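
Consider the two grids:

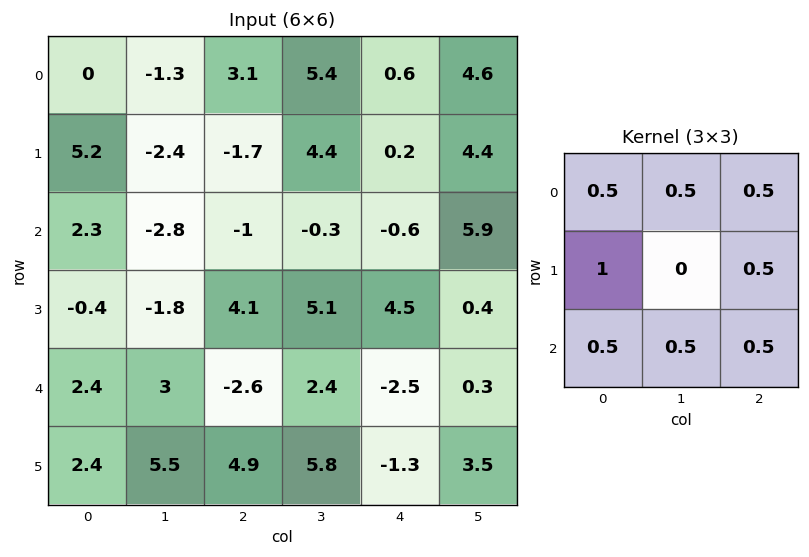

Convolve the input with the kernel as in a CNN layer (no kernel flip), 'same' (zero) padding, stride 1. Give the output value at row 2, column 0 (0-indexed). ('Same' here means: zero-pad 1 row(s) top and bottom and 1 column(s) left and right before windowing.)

-1.1

The receptive field on the zero-padded input at this output position is [0 5.2 -2.4 / 0 2.3 -2.8 / 0 -0.4 -1.8]. Elementwise product with the kernel and sum: 0·0.5 + 5.2·0.5 + -2.4·0.5 + 0·1 + -2.8·0.5 + 0·0.5 + -0.4·0.5 + -1.8·0.5.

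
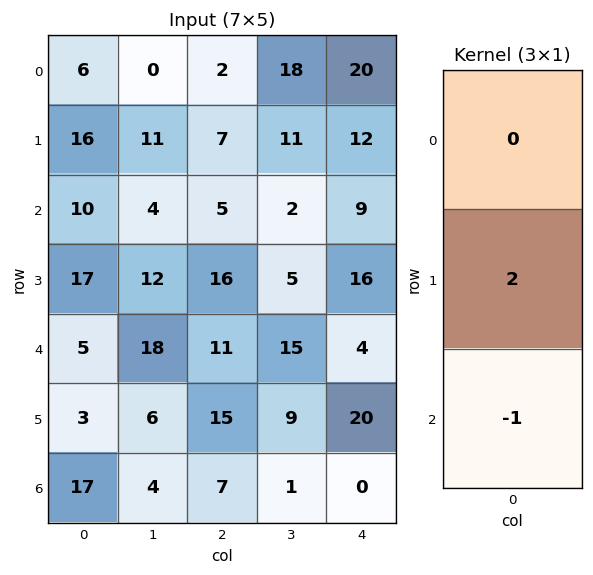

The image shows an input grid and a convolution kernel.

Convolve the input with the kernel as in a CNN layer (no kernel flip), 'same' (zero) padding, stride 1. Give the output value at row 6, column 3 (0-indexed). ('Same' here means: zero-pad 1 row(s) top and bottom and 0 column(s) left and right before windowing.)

The receptive field on the zero-padded input at this output position is [9 / 1 / 0]. Elementwise product with the kernel and sum: 1·2 + 0·-1.

2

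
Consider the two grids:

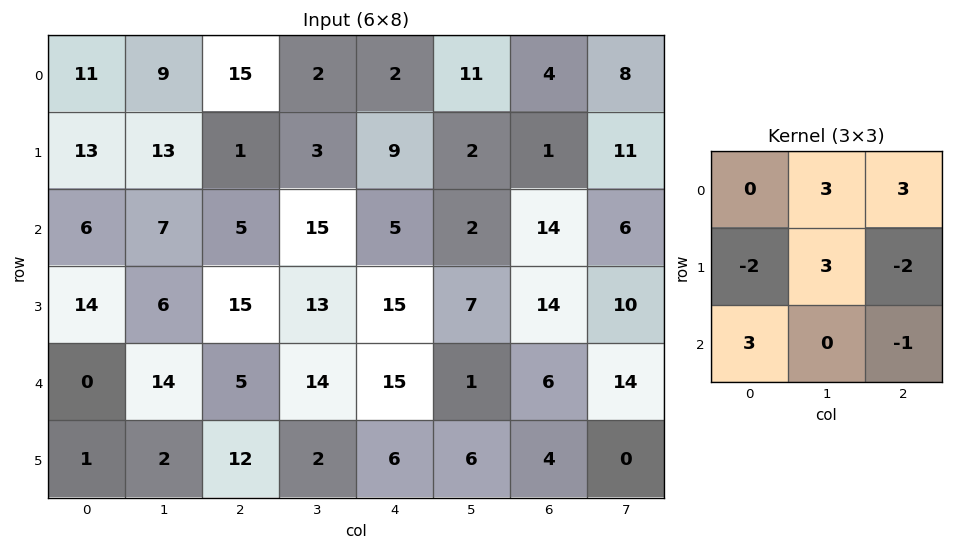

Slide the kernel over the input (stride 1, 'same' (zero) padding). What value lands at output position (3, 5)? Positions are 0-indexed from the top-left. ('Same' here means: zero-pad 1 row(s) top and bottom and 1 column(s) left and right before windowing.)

50

The receptive field on the zero-padded input at this output position is [5 2 14 / 15 7 14 / 15 1 6]. Elementwise product with the kernel and sum: 2·3 + 14·3 + 15·-2 + 7·3 + 14·-2 + 15·3 + 6·-1.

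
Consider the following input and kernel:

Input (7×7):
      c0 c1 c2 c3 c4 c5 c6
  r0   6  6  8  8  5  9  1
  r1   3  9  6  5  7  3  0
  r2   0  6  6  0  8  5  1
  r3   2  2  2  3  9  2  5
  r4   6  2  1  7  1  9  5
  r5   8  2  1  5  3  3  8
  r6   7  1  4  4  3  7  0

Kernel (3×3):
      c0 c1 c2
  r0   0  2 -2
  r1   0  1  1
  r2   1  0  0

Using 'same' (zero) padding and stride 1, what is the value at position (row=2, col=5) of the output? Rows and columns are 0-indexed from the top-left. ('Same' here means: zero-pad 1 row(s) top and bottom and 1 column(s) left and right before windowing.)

21

The receptive field on the zero-padded input at this output position is [7 3 0 / 8 5 1 / 9 2 5]. Elementwise product with the kernel and sum: 3·2 + 0·-2 + 5·1 + 1·1 + 9·1.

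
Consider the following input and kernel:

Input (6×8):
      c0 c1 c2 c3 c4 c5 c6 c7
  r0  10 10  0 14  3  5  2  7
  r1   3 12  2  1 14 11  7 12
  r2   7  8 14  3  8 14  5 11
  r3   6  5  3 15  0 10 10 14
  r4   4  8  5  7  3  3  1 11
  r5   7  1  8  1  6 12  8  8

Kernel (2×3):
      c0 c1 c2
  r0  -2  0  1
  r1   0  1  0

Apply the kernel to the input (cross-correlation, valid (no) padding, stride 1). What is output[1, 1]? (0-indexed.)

The receptive field on the input at this output position is [12 2 1 / 8 14 3]. Elementwise product with the kernel and sum: 12·-2 + 1·1 + 14·1.

-9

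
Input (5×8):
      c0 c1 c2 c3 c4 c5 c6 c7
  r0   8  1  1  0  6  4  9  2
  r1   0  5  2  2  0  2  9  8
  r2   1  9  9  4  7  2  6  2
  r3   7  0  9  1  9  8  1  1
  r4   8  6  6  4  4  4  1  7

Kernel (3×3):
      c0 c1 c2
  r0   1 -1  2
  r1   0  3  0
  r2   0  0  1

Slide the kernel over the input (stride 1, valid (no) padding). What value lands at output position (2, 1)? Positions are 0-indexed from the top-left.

The receptive field on the input at this output position is [9 9 4 / 0 9 1 / 6 6 4]. Elementwise product with the kernel and sum: 9·1 + 9·-1 + 4·2 + 9·3 + 4·1.

39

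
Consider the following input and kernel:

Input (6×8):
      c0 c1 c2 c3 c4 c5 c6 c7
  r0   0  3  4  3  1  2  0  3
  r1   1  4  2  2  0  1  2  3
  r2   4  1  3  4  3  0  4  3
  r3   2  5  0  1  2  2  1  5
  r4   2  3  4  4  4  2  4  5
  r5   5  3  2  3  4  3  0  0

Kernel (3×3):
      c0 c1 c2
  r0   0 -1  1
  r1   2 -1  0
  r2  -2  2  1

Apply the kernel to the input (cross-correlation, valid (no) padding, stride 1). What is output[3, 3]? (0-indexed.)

The receptive field on the input at this output position is [1 2 2 / 4 4 2 / 3 4 3]. Elementwise product with the kernel and sum: 2·-1 + 2·1 + 4·2 + 4·-1 + 3·-2 + 4·2 + 3·1.

9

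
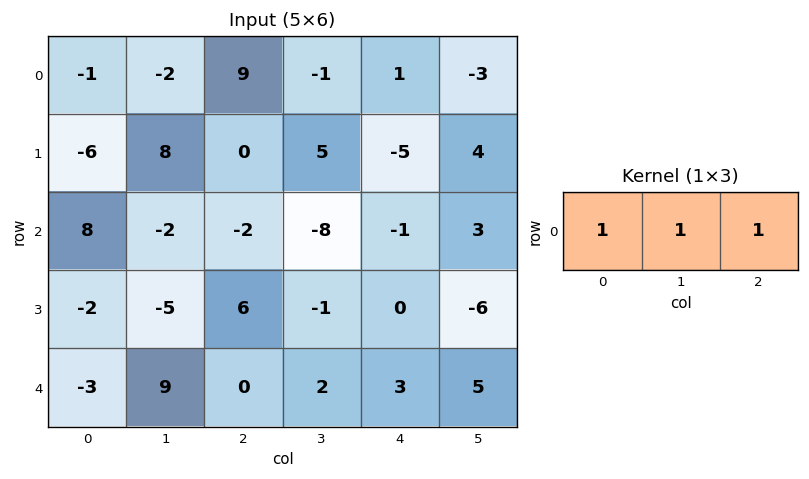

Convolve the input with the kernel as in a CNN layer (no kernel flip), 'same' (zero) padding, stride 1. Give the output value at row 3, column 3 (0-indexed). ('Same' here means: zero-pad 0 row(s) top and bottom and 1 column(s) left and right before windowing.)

5

The receptive field on the zero-padded input at this output position is [6 -1 0]. Elementwise product with the kernel and sum: 6·1 + -1·1 + 0·1.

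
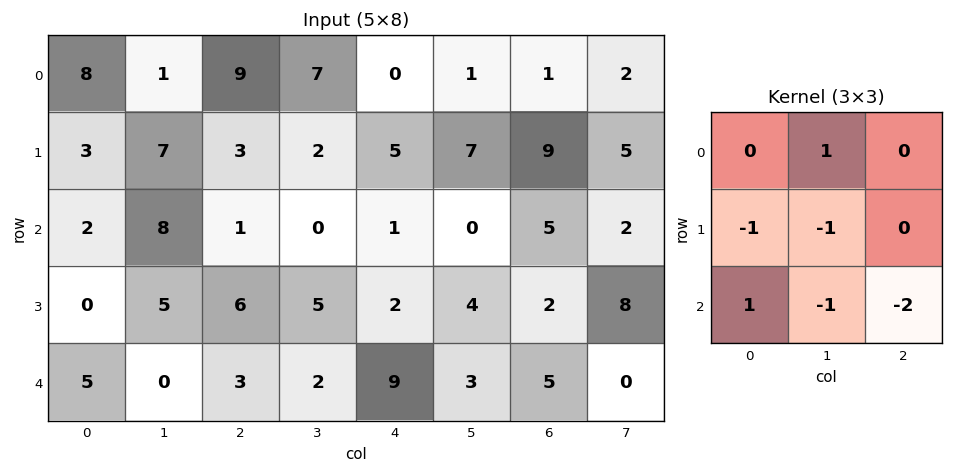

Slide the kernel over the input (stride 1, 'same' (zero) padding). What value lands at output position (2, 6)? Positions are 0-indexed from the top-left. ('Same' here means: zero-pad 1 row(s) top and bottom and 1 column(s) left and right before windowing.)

The receptive field on the zero-padded input at this output position is [7 9 5 / 0 5 2 / 4 2 8]. Elementwise product with the kernel and sum: 9·1 + 0·-1 + 5·-1 + 4·1 + 2·-1 + 8·-2.

-10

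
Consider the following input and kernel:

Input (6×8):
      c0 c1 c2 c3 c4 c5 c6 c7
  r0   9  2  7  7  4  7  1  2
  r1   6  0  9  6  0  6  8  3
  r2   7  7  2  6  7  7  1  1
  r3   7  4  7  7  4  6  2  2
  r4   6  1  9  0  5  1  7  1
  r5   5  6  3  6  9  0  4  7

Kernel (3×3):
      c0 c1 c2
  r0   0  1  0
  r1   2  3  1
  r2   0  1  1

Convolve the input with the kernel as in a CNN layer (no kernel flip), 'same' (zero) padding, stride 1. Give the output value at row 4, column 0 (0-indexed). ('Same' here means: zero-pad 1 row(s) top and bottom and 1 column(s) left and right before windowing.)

37

The receptive field on the zero-padded input at this output position is [0 7 4 / 0 6 1 / 0 5 6]. Elementwise product with the kernel and sum: 7·1 + 0·2 + 6·3 + 1·1 + 5·1 + 6·1.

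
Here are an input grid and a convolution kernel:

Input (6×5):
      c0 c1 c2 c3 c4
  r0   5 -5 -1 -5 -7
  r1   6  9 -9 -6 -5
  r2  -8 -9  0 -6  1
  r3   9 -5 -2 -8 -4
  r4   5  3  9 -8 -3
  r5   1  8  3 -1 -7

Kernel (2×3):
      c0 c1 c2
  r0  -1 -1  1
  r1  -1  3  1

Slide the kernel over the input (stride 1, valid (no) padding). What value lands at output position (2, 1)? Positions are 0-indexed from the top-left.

-6

The receptive field on the input at this output position is [-9 0 -6 / -5 -2 -8]. Elementwise product with the kernel and sum: -9·-1 + 0·-1 + -6·1 + -5·-1 + -2·3 + -8·1.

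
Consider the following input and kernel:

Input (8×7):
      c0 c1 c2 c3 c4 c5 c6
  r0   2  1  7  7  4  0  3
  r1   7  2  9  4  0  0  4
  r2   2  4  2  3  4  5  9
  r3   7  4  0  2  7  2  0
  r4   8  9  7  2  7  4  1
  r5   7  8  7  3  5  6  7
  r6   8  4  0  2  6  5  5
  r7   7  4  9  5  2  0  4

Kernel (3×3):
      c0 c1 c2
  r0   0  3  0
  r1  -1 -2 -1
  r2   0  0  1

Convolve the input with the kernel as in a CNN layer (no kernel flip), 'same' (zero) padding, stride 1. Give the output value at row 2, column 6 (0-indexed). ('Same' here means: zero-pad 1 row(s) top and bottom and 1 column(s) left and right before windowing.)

The receptive field on the zero-padded input at this output position is [0 4 0 / 5 9 0 / 2 0 0]. Elementwise product with the kernel and sum: 4·3 + 5·-1 + 9·-2 + 0·-1 + 0·1.

-11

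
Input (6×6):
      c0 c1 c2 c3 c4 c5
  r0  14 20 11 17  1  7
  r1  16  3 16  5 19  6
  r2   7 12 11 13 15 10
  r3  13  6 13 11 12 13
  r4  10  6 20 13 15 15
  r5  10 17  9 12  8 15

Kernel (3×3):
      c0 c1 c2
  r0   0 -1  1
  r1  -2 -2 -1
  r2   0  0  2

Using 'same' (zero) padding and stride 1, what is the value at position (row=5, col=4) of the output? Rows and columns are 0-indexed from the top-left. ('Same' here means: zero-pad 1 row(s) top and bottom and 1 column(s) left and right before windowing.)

The receptive field on the zero-padded input at this output position is [13 15 15 / 12 8 15 / 0 0 0]. Elementwise product with the kernel and sum: 15·-1 + 15·1 + 12·-2 + 8·-2 + 15·-1 + 0·2.

-55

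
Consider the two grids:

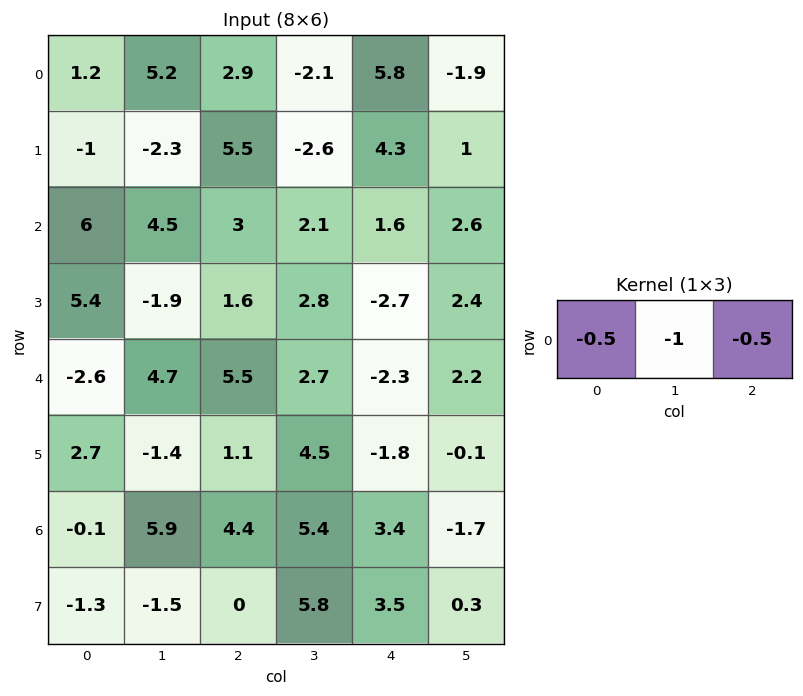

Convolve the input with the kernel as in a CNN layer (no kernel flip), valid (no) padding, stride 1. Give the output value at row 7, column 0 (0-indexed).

The receptive field on the input at this output position is [-1.3 -1.5 0]. Elementwise product with the kernel and sum: -1.3·-0.5 + -1.5·-1 + 0·-0.5.

2.15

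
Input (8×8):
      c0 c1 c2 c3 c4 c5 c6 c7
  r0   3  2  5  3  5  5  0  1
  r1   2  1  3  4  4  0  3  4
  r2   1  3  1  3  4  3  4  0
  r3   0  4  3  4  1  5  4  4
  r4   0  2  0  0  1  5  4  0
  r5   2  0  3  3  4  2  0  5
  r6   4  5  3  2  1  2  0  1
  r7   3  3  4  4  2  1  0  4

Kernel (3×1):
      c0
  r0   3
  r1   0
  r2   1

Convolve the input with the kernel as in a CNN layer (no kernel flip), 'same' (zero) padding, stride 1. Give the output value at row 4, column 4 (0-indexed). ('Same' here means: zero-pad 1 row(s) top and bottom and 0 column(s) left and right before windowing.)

7

The receptive field on the zero-padded input at this output position is [1 / 1 / 4]. Elementwise product with the kernel and sum: 1·3 + 4·1.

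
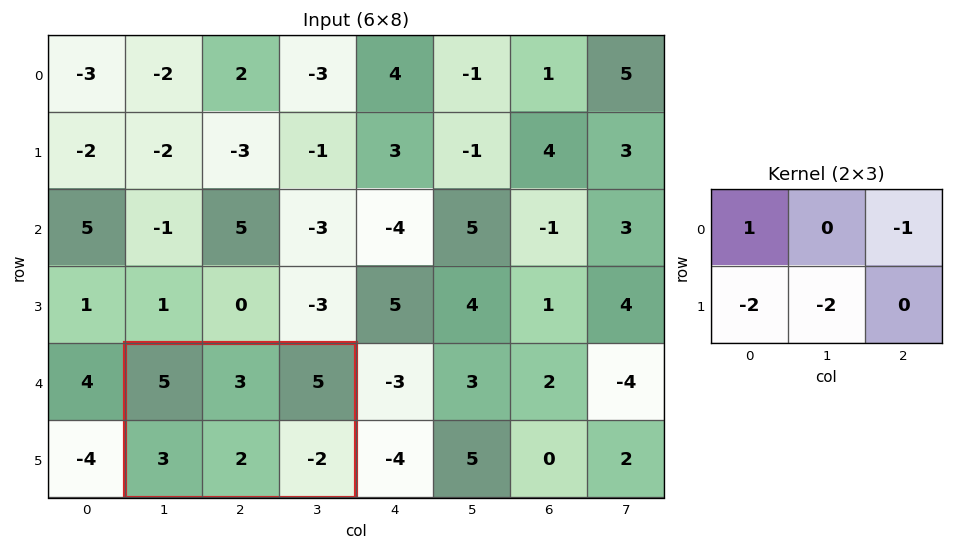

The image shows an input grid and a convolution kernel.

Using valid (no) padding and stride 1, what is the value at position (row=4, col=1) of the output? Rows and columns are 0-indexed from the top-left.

The receptive field on the input at this output position is [5 3 5 / 3 2 -2]. Elementwise product with the kernel and sum: 5·1 + 5·-1 + 3·-2 + 2·-2.

-10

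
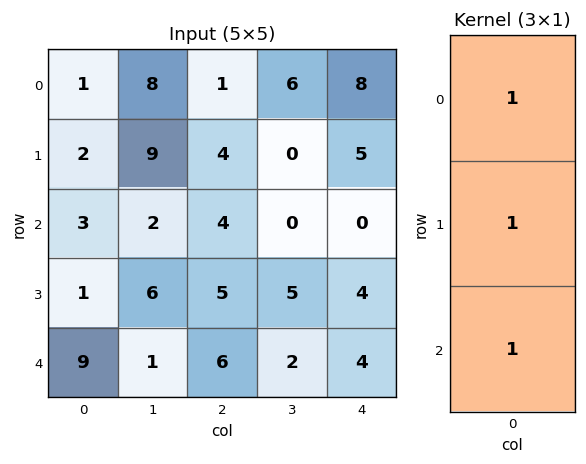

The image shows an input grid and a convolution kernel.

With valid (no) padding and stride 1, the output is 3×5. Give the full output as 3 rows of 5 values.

6 19 9 6 13
6 17 13 5 9
13 9 15 7 8

Output[0,0]: The receptive field on the input at this output position is [1 / 2 / 3]. Elementwise product with the kernel and sum: 1·1 + 2·1 + 3·1.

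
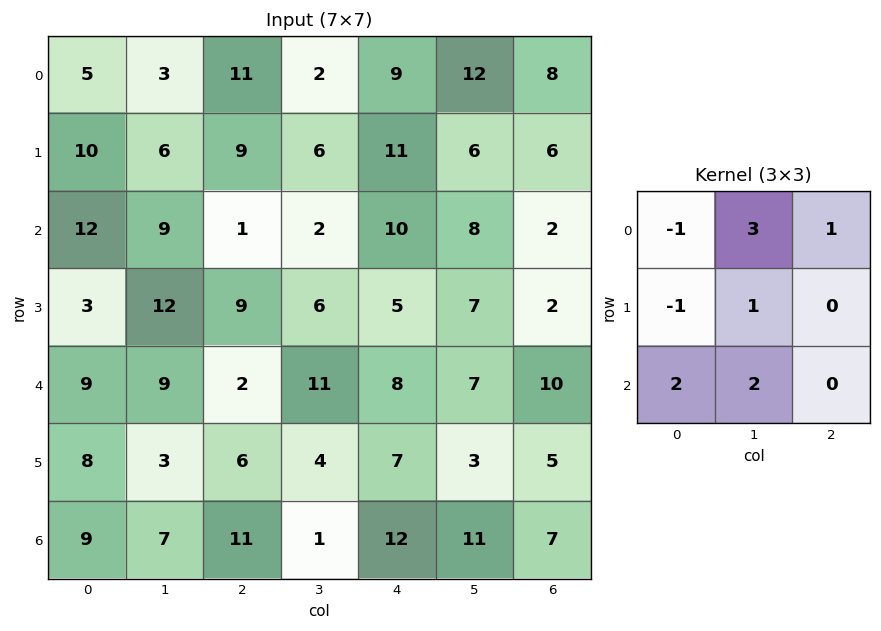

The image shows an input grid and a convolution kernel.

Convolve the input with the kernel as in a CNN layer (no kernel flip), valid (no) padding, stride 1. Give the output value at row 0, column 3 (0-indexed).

The receptive field on the input at this output position is [2 9 12 / 6 11 6 / 2 10 8]. Elementwise product with the kernel and sum: 2·-1 + 9·3 + 12·1 + 6·-1 + 11·1 + 2·2 + 10·2.

66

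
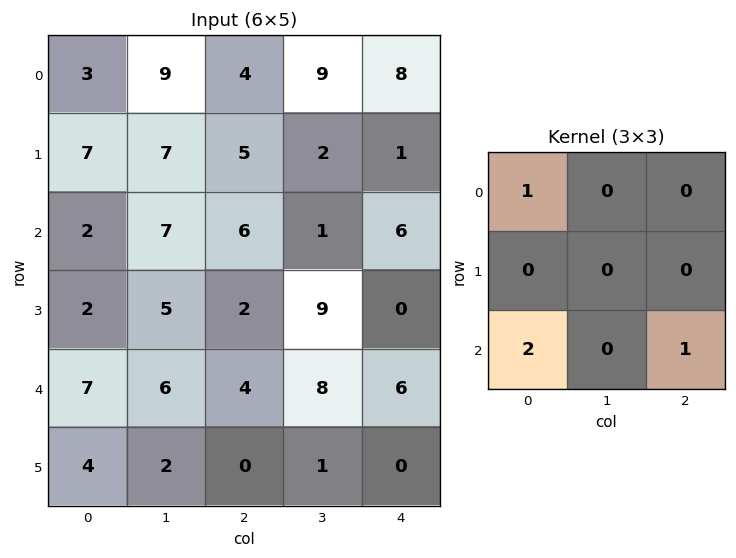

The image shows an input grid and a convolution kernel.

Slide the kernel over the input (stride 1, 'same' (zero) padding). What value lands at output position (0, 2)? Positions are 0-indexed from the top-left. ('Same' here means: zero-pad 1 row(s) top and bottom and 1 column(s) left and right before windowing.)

16

The receptive field on the zero-padded input at this output position is [0 0 0 / 9 4 9 / 7 5 2]. Elementwise product with the kernel and sum: 0·1 + 7·2 + 2·1.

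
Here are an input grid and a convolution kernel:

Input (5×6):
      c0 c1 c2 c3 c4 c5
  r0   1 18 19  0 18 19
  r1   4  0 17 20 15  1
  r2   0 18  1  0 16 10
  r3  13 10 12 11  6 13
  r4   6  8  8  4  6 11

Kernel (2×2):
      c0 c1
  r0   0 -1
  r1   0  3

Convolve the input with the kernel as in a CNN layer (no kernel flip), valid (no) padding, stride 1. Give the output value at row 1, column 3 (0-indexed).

The receptive field on the input at this output position is [20 15 / 0 16]. Elementwise product with the kernel and sum: 15·-1 + 16·3.

33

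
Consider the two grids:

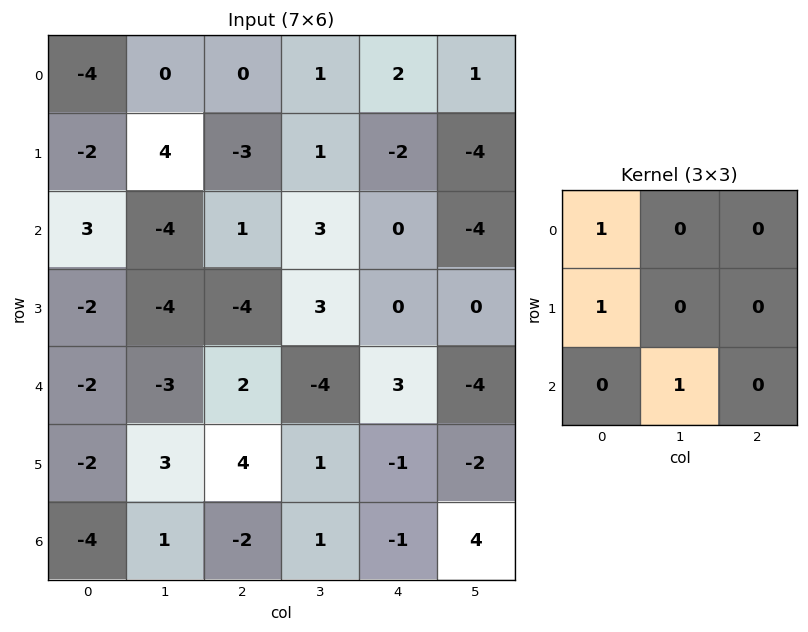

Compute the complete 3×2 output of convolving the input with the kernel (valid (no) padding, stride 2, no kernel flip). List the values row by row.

-10 0
-2 -7
-3 7

Output[0,0]: The receptive field on the input at this output position is [-4 0 0 / -2 4 -3 / 3 -4 1]. Elementwise product with the kernel and sum: -4·1 + -2·1 + -4·1.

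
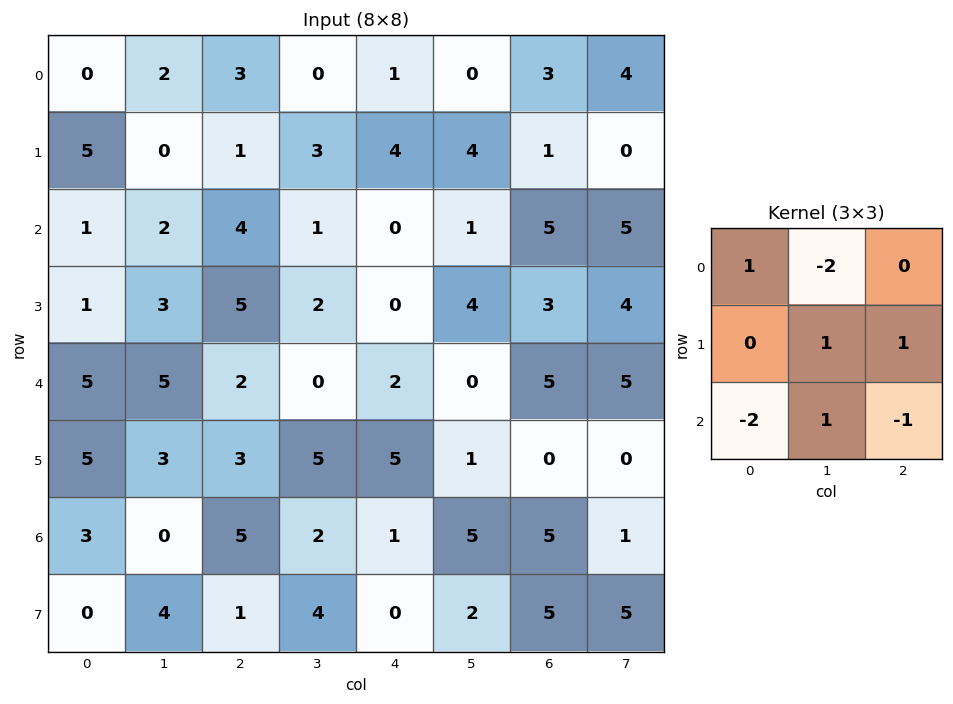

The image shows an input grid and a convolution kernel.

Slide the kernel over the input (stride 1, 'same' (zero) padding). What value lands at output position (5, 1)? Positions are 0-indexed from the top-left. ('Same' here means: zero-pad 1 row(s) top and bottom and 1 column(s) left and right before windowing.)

-10

The receptive field on the zero-padded input at this output position is [5 5 2 / 5 3 3 / 3 0 5]. Elementwise product with the kernel and sum: 5·1 + 5·-2 + 3·1 + 3·1 + 3·-2 + 0·1 + 5·-1.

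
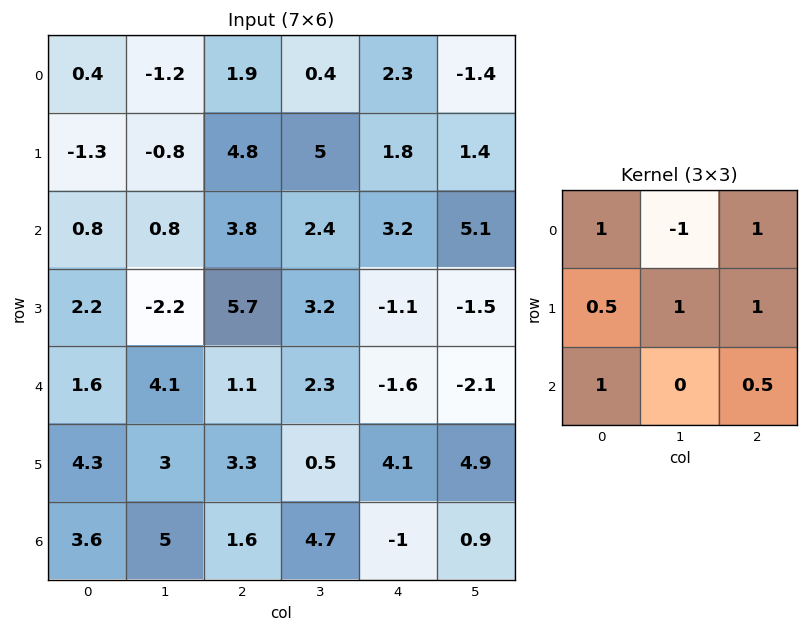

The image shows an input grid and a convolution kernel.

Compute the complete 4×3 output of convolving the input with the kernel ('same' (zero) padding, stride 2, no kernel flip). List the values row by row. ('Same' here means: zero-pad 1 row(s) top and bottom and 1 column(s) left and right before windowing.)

-1.2 3.4 6.8
1 5.4 16.55
2.8 4 3.2
7.3 9 3.55

Output[0,0]: The receptive field on the zero-padded input at this output position is [0 0 0 / 0 0.4 -1.2 / 0 -1.3 -0.8]. Elementwise product with the kernel and sum: 0·1 + 0·-1 + 0·1 + 0·0.5 + 0.4·1 + -1.2·1 + 0·1 + -0.8·0.5.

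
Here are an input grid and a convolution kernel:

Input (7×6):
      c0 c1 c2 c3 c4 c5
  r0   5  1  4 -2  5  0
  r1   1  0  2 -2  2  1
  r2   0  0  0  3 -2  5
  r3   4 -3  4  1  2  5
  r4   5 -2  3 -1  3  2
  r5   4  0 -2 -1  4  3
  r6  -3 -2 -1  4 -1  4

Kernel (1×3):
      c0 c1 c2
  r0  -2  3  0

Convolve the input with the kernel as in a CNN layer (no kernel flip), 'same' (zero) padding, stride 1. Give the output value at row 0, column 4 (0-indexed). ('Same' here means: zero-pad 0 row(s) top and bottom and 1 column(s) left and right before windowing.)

19

The receptive field on the zero-padded input at this output position is [-2 5 0]. Elementwise product with the kernel and sum: -2·-2 + 5·3.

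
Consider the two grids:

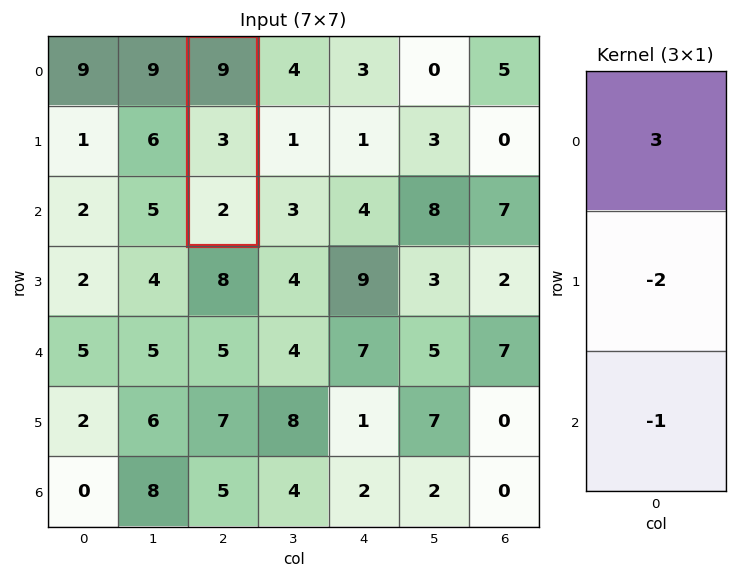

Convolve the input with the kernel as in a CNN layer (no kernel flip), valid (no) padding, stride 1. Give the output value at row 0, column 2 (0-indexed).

The receptive field on the input at this output position is [9 / 3 / 2]. Elementwise product with the kernel and sum: 9·3 + 3·-2 + 2·-1.

19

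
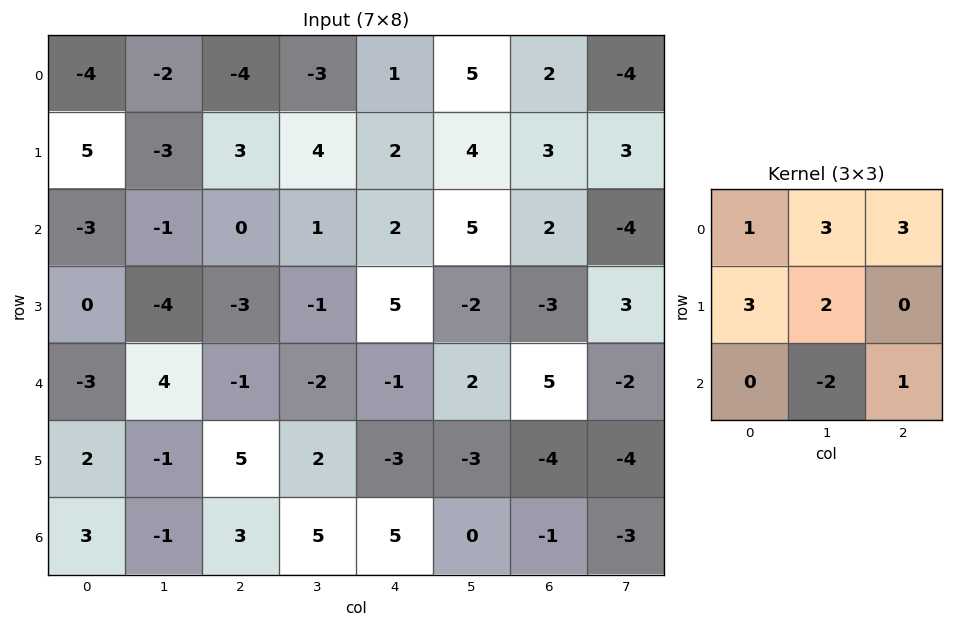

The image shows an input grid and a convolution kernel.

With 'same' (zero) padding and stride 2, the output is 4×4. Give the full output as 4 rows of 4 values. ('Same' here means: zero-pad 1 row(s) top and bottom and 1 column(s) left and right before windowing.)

Output[0,0]: The receptive field on the zero-padded input at this output position is [0 0 0 / 0 -4 -2 / 0 5 -3]. Elementwise product with the kernel and sum: 0·1 + 0·3 + 0·3 + 0·3 + -4·2 + 5·-2 + -3·1.
Output[0,1]: The receptive field on the zero-padded input at this output position is [0 0 0 / -2 -4 -3 / -3 3 4]. Elementwise product with the kernel and sum: 0·1 + 0·3 + 0·3 + -2·3 + -4·2 + 3·-2 + 4·1.

-21 -16 -7 16
-4 20 17 50
-23 -14 3 18
9 23 9 -29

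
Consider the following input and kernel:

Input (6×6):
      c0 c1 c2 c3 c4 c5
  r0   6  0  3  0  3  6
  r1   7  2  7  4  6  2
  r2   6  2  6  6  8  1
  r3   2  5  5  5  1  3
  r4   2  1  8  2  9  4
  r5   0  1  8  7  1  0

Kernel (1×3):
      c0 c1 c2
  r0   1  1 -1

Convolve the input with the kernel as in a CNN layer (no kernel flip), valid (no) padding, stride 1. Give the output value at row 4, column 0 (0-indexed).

-5

The receptive field on the input at this output position is [2 1 8]. Elementwise product with the kernel and sum: 2·1 + 1·1 + 8·-1.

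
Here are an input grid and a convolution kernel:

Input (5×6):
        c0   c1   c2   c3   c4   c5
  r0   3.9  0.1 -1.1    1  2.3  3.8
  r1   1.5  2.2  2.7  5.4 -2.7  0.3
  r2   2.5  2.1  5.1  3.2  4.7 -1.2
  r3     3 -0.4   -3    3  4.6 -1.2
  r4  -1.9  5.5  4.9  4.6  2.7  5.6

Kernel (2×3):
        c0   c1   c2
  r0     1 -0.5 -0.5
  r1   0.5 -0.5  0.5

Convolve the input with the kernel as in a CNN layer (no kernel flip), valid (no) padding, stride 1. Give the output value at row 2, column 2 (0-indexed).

0.45

The receptive field on the input at this output position is [5.1 3.2 4.7 / -3 3 4.6]. Elementwise product with the kernel and sum: 5.1·1 + 3.2·-0.5 + 4.7·-0.5 + -3·0.5 + 3·-0.5 + 4.6·0.5.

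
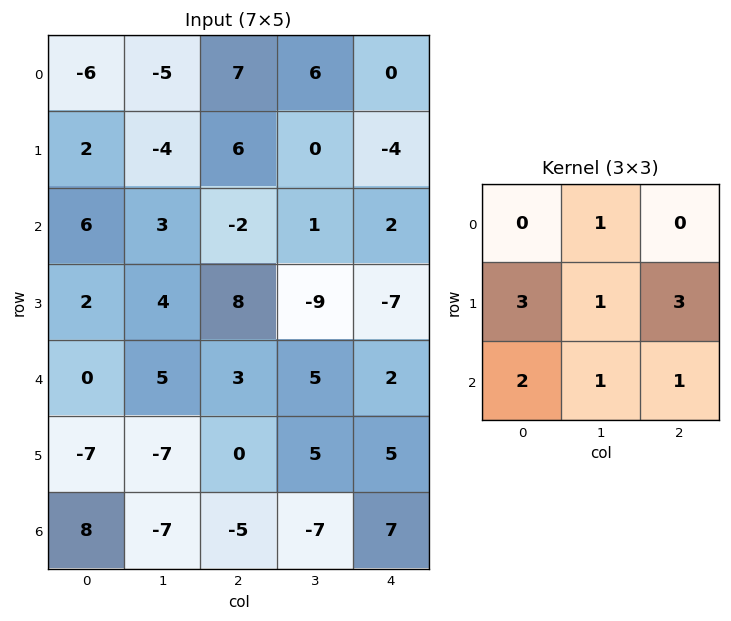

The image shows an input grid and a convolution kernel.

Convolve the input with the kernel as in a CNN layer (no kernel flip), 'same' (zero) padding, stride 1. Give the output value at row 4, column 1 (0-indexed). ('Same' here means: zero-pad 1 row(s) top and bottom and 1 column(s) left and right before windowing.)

The receptive field on the zero-padded input at this output position is [2 4 8 / 0 5 3 / -7 -7 0]. Elementwise product with the kernel and sum: 4·1 + 0·3 + 5·1 + 3·3 + -7·2 + -7·1 + 0·1.

-3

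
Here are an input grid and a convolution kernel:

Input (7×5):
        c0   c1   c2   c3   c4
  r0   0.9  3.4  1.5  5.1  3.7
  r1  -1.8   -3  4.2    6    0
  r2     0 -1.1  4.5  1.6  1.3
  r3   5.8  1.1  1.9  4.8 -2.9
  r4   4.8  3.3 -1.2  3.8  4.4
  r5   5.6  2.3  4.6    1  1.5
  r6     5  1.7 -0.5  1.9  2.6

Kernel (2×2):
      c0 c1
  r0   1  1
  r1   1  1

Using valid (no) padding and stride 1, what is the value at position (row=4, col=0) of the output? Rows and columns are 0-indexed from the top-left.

16

The receptive field on the input at this output position is [4.8 3.3 / 5.6 2.3]. Elementwise product with the kernel and sum: 4.8·1 + 3.3·1 + 5.6·1 + 2.3·1.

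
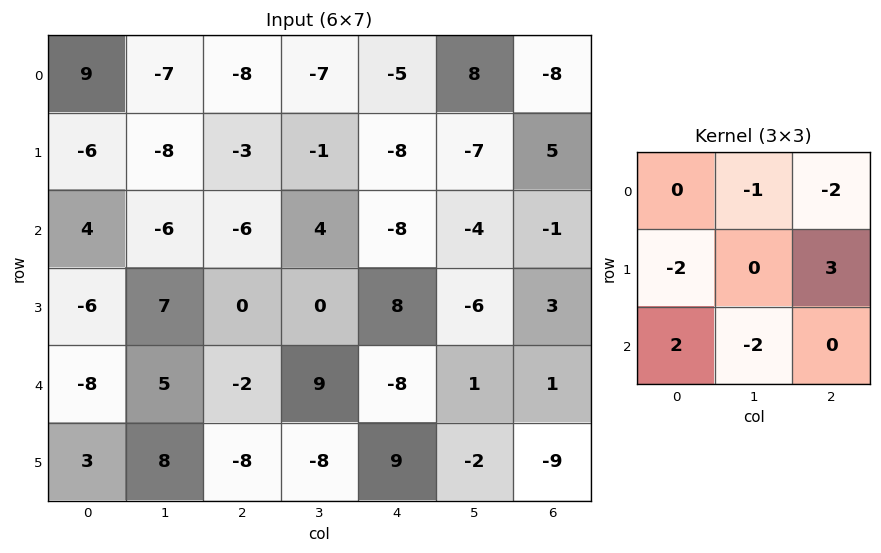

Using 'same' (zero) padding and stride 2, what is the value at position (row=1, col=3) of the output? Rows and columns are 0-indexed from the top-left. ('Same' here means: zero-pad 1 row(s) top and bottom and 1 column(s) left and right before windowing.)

The receptive field on the zero-padded input at this output position is [-7 5 0 / -4 -1 0 / -6 3 0]. Elementwise product with the kernel and sum: 5·-1 + 0·-2 + -4·-2 + 0·3 + -6·2 + 3·-2.

-15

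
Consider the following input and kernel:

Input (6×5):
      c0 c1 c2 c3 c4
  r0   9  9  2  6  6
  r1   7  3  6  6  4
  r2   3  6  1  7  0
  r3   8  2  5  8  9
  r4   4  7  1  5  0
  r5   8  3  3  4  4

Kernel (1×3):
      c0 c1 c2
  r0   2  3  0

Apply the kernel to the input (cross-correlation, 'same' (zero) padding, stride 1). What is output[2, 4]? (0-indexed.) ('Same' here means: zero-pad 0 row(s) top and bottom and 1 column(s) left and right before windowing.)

The receptive field on the zero-padded input at this output position is [7 0 0]. Elementwise product with the kernel and sum: 7·2 + 0·3.

14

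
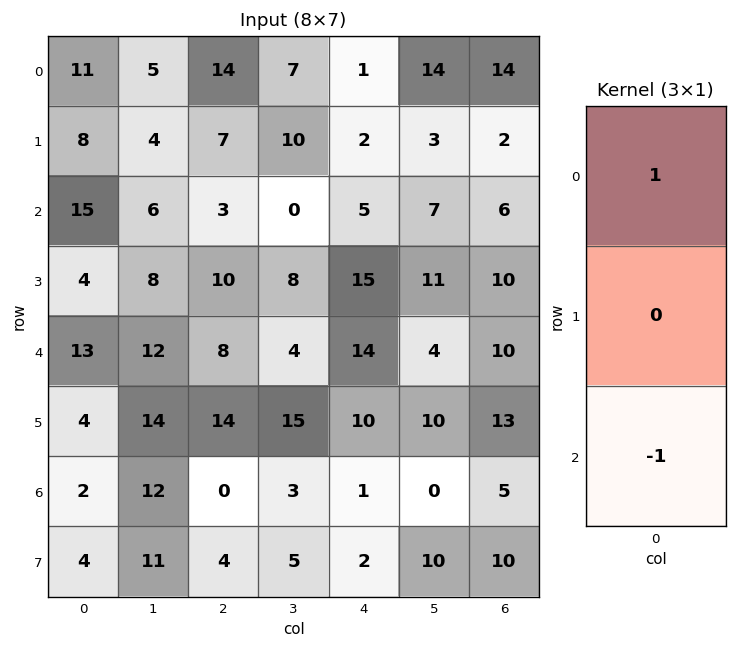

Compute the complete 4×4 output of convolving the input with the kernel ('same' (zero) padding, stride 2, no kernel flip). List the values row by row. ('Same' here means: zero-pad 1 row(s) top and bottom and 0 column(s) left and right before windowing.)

Output[0,0]: The receptive field on the zero-padded input at this output position is [0 / 11 / 8]. Elementwise product with the kernel and sum: 0·1 + 8·-1.

-8 -7 -2 -2
4 -3 -13 -8
0 -4 5 -3
0 10 8 3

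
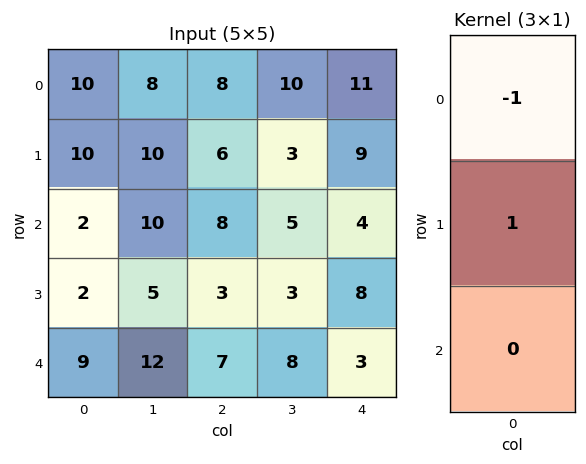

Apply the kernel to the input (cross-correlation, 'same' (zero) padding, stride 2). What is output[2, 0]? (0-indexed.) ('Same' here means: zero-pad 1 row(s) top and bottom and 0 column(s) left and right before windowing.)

The receptive field on the zero-padded input at this output position is [2 / 9 / 0]. Elementwise product with the kernel and sum: 2·-1 + 9·1.

7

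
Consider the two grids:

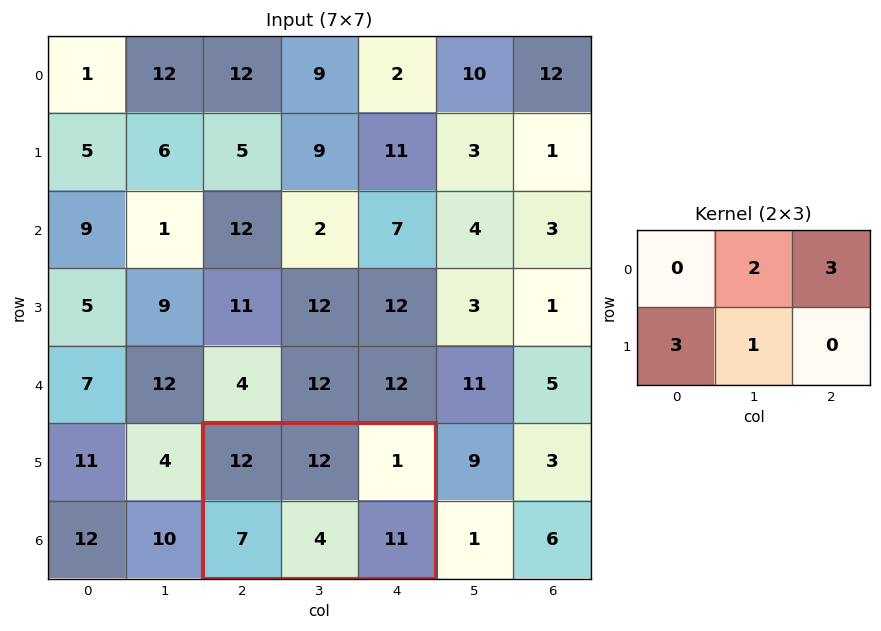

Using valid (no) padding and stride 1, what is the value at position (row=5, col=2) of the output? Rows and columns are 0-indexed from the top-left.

52

The receptive field on the input at this output position is [12 12 1 / 7 4 11]. Elementwise product with the kernel and sum: 12·2 + 1·3 + 7·3 + 4·1.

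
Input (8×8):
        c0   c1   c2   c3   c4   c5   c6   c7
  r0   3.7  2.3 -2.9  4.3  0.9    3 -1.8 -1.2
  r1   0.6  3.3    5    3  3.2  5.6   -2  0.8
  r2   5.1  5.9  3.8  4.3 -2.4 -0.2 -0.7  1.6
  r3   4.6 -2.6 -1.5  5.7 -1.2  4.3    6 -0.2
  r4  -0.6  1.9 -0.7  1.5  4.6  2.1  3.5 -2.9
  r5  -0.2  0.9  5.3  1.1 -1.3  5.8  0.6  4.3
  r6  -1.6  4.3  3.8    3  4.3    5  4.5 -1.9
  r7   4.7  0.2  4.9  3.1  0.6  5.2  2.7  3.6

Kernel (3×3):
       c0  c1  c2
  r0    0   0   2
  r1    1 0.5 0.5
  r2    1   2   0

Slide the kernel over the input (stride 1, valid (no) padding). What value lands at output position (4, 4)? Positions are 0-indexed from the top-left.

The receptive field on the input at this output position is [4.6 2.1 3.5 / -1.3 5.8 0.6 / 4.3 5 4.5]. Elementwise product with the kernel and sum: 3.5·2 + -1.3·1 + 5.8·0.5 + 0.6·0.5 + 4.3·1 + 5·2.

23.2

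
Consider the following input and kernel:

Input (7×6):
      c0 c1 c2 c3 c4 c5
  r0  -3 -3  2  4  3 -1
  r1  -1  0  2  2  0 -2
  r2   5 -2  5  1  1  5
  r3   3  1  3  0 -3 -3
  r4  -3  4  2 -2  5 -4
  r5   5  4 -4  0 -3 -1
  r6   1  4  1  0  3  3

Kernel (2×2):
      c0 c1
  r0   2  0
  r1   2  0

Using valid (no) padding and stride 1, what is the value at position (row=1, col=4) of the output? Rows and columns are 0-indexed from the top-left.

2

The receptive field on the input at this output position is [0 -2 / 1 5]. Elementwise product with the kernel and sum: 0·2 + 1·2.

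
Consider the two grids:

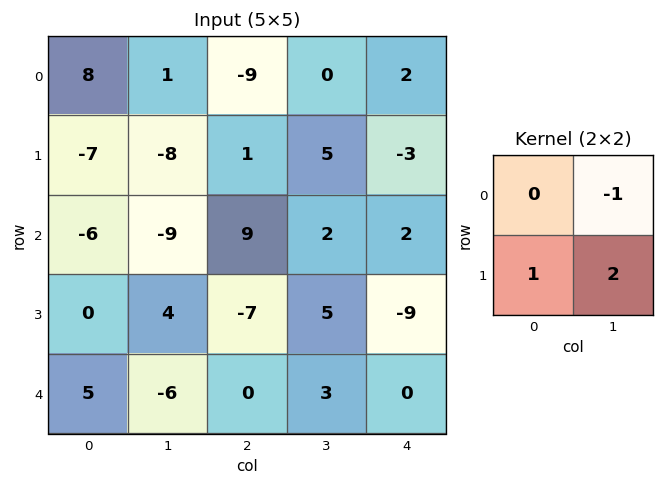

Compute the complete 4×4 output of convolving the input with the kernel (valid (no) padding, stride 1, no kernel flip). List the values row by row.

-24 3 11 -3
-16 8 8 9
17 -19 1 -15
-11 1 1 12

Output[0,0]: The receptive field on the input at this output position is [8 1 / -7 -8]. Elementwise product with the kernel and sum: 1·-1 + -7·1 + -8·2.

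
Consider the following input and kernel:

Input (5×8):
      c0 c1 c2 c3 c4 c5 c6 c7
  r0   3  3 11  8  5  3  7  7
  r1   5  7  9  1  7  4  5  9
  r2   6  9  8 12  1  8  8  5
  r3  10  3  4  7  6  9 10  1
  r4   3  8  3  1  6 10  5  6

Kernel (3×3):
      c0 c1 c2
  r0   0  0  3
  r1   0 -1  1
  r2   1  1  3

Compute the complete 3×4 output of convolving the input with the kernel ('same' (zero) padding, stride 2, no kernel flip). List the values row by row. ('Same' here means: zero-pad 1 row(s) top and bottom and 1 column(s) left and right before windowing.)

Output[0,0]: The receptive field on the zero-padded input at this output position is [0 0 0 / 0 3 3 / 0 5 7]. Elementwise product with the kernel and sum: 0·3 + 3·-1 + 3·1 + 0·1 + 5·1 + 7·3.

26 16 18 36
43 35 59 46
14 19 31 4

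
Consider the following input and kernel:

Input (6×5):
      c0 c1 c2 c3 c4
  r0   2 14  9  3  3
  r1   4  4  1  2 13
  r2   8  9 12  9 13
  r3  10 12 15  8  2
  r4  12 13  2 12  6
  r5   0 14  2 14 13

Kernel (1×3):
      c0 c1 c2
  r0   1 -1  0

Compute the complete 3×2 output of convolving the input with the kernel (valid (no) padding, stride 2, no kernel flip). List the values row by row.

-12 6
-1 3
-1 -10

Output[0,0]: The receptive field on the input at this output position is [2 14 9]. Elementwise product with the kernel and sum: 2·1 + 14·-1.
Output[0,1]: The receptive field on the input at this output position is [9 3 3]. Elementwise product with the kernel and sum: 9·1 + 3·-1.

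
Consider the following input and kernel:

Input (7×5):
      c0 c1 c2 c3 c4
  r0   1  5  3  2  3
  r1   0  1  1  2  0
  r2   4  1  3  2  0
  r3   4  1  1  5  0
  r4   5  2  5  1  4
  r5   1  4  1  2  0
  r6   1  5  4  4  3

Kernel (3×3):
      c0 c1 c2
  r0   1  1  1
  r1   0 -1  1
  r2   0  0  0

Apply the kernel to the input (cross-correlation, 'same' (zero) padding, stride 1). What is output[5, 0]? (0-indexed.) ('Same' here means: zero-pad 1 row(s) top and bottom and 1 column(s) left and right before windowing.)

The receptive field on the zero-padded input at this output position is [0 5 2 / 0 1 4 / 0 1 5]. Elementwise product with the kernel and sum: 0·1 + 5·1 + 2·1 + 1·-1 + 4·1.

10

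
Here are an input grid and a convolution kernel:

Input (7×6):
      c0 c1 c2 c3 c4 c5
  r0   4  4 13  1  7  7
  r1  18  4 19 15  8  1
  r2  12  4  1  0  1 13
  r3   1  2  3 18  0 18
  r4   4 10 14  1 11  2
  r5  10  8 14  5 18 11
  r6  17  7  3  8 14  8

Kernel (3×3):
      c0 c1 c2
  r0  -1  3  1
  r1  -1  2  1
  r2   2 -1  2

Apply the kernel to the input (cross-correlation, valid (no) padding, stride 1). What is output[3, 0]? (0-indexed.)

78

The receptive field on the input at this output position is [1 2 3 / 4 10 14 / 10 8 14]. Elementwise product with the kernel and sum: 1·-1 + 2·3 + 3·1 + 4·-1 + 10·2 + 14·1 + 10·2 + 8·-1 + 14·2.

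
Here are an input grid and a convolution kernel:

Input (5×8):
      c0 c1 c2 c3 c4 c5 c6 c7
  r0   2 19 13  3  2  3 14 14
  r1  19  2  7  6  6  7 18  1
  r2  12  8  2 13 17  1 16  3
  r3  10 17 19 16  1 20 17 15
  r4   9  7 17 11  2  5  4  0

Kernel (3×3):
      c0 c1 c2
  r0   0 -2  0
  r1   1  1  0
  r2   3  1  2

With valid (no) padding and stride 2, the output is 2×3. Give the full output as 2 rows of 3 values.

Output[0,0]: The receptive field on the input at this output position is [2 19 13 / 19 2 7 / 12 8 2]. Elementwise product with the kernel and sum: 19·-2 + 19·1 + 2·1 + 12·3 + 8·1 + 2·2.

31 60 91
79 75 38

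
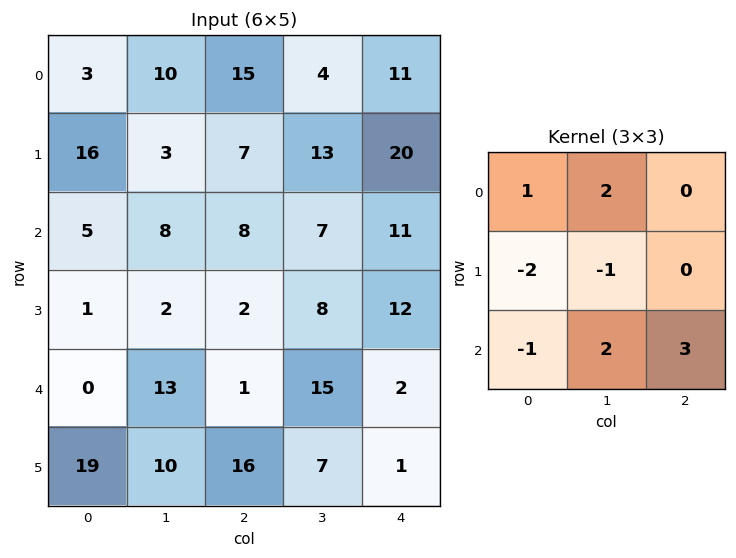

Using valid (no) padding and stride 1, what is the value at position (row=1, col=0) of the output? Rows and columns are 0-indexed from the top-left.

The receptive field on the input at this output position is [16 3 7 / 5 8 8 / 1 2 2]. Elementwise product with the kernel and sum: 16·1 + 3·2 + 5·-2 + 8·-1 + 1·-1 + 2·2 + 2·3.

13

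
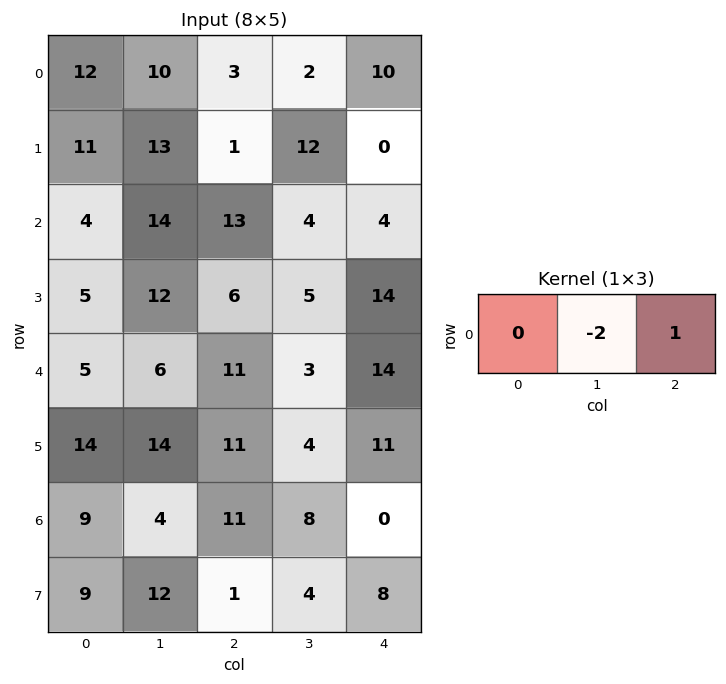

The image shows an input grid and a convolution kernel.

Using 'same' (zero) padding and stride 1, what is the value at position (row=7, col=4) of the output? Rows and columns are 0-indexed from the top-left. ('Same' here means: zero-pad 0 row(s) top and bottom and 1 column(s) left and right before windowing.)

-16

The receptive field on the zero-padded input at this output position is [4 8 0]. Elementwise product with the kernel and sum: 8·-2 + 0·1.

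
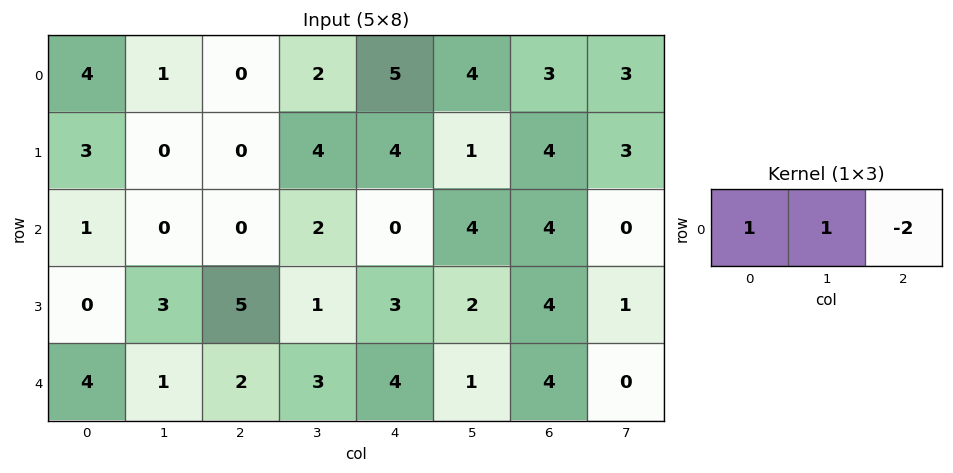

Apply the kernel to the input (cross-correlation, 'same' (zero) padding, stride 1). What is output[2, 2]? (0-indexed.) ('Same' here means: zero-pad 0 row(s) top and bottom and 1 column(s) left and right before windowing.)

-4

The receptive field on the zero-padded input at this output position is [0 0 2]. Elementwise product with the kernel and sum: 0·1 + 0·1 + 2·-2.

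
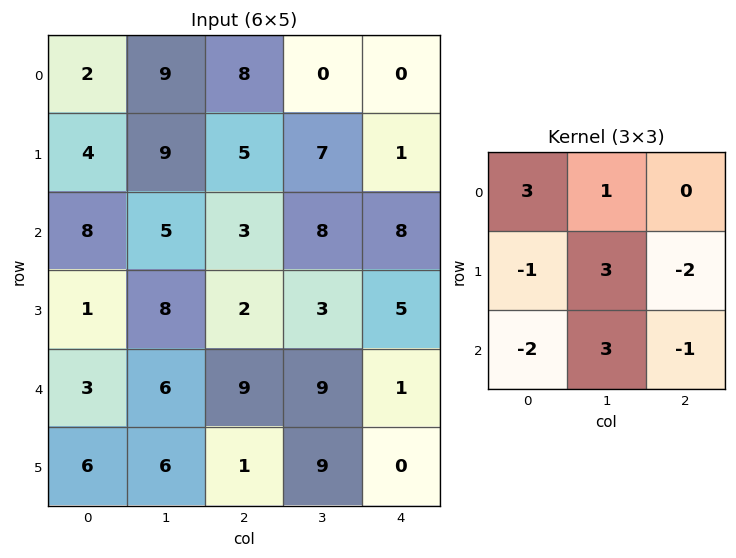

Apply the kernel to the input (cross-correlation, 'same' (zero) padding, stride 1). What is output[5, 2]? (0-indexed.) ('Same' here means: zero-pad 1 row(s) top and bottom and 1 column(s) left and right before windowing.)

The receptive field on the zero-padded input at this output position is [6 9 9 / 6 1 9 / 0 0 0]. Elementwise product with the kernel and sum: 6·3 + 9·1 + 6·-1 + 1·3 + 9·-2 + 0·-2 + 0·3 + 0·-1.

6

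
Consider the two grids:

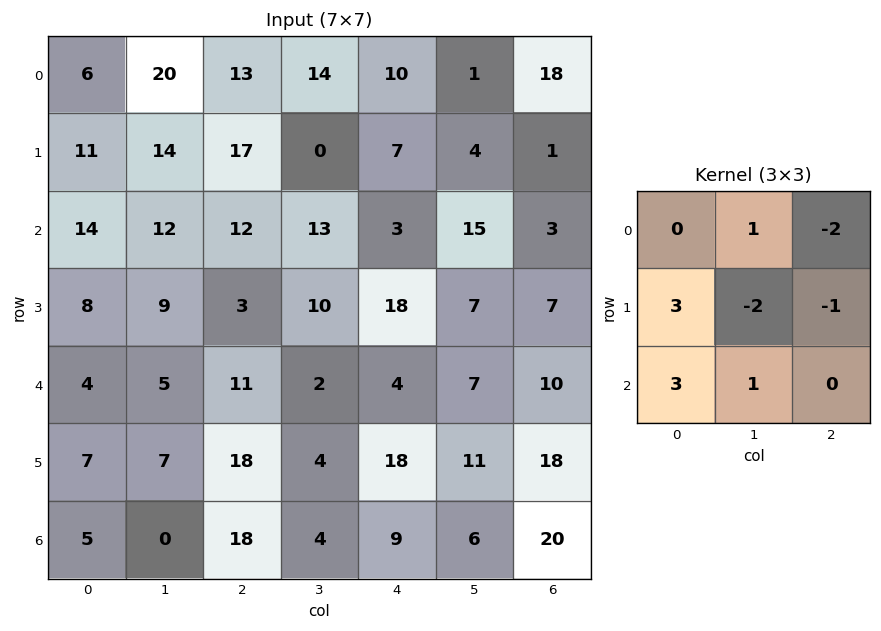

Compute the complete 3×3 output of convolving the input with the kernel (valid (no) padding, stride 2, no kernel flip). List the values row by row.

36 87 1
8 13 61
-13 80 34

Output[0,0]: The receptive field on the input at this output position is [6 20 13 / 11 14 17 / 14 12 12]. Elementwise product with the kernel and sum: 20·1 + 13·-2 + 11·3 + 14·-2 + 17·-1 + 14·3 + 12·1.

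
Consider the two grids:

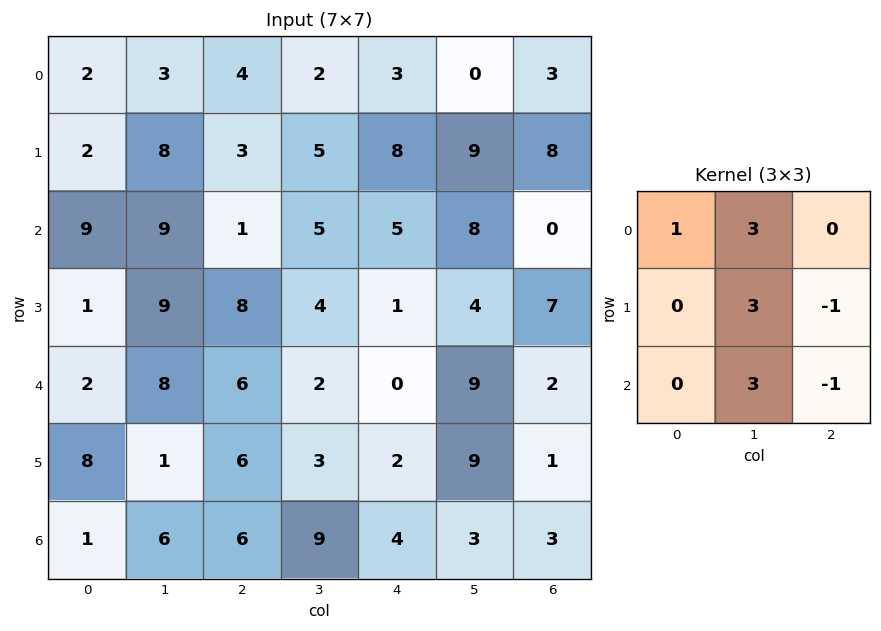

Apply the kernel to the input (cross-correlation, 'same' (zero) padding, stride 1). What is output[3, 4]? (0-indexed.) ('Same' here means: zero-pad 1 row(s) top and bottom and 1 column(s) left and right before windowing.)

The receptive field on the zero-padded input at this output position is [5 5 8 / 4 1 4 / 2 0 9]. Elementwise product with the kernel and sum: 5·1 + 5·3 + 1·3 + 4·-1 + 0·3 + 9·-1.

10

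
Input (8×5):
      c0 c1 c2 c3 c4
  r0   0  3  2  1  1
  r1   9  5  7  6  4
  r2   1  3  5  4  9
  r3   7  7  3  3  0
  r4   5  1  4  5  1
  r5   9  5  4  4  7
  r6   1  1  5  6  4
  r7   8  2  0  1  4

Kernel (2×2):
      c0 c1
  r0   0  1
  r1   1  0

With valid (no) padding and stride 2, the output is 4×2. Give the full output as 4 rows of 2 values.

Output[0,0]: The receptive field on the input at this output position is [0 3 / 9 5]. Elementwise product with the kernel and sum: 3·1 + 9·1.

12 8
10 7
10 9
9 6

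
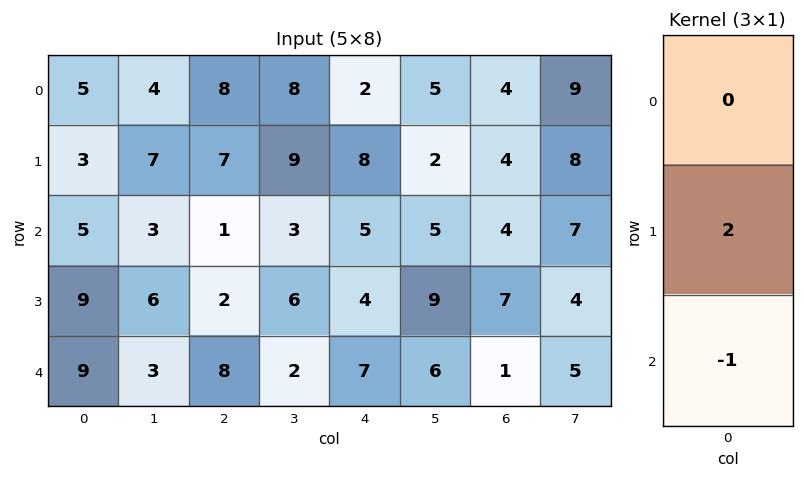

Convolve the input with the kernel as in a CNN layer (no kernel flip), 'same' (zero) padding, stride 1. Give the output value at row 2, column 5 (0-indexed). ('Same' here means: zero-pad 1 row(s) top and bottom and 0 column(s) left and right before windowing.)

The receptive field on the zero-padded input at this output position is [2 / 5 / 9]. Elementwise product with the kernel and sum: 5·2 + 9·-1.

1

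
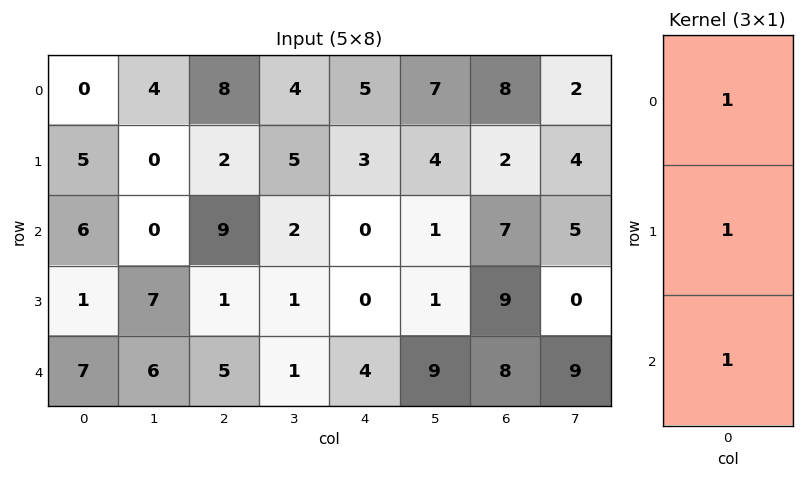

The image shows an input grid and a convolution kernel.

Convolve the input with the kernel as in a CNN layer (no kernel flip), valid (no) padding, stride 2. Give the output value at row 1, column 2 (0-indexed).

4

The receptive field on the input at this output position is [0 / 0 / 4]. Elementwise product with the kernel and sum: 0·1 + 0·1 + 4·1.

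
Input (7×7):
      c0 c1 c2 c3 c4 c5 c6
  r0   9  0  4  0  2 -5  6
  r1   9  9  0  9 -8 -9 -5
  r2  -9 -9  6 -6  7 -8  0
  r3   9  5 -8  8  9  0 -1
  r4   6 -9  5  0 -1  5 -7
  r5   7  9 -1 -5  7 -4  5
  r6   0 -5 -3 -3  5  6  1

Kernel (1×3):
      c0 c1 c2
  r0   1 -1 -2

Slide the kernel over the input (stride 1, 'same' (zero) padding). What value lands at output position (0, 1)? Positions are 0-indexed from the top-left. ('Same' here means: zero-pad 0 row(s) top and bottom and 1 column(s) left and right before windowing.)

1

The receptive field on the zero-padded input at this output position is [9 0 4]. Elementwise product with the kernel and sum: 9·1 + 0·-1 + 4·-2.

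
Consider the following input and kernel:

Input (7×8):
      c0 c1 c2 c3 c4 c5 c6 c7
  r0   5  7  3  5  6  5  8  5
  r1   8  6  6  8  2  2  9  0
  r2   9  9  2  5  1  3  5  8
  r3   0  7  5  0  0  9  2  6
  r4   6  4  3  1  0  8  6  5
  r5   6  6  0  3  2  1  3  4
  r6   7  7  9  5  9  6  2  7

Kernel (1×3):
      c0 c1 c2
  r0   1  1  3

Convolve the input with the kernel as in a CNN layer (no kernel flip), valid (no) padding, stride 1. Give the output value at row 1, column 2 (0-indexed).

The receptive field on the input at this output position is [6 8 2]. Elementwise product with the kernel and sum: 6·1 + 8·1 + 2·3.

20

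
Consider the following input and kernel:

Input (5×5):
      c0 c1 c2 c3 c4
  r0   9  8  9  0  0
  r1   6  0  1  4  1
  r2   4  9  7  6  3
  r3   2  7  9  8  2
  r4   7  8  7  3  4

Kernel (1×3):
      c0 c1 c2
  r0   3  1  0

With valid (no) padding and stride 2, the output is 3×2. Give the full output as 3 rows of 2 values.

Output[0,0]: The receptive field on the input at this output position is [9 8 9]. Elementwise product with the kernel and sum: 9·3 + 8·1.
Output[0,1]: The receptive field on the input at this output position is [9 0 0]. Elementwise product with the kernel and sum: 9·3 + 0·1.

35 27
21 27
29 24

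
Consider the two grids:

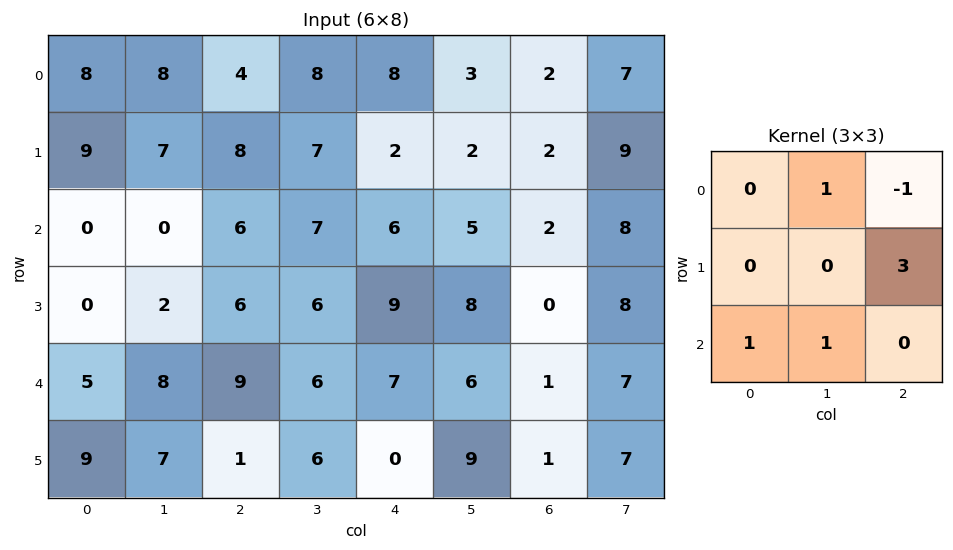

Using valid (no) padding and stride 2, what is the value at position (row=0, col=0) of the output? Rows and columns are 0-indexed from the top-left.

28

The receptive field on the input at this output position is [8 8 4 / 9 7 8 / 0 0 6]. Elementwise product with the kernel and sum: 8·1 + 4·-1 + 8·3 + 0·1 + 0·1.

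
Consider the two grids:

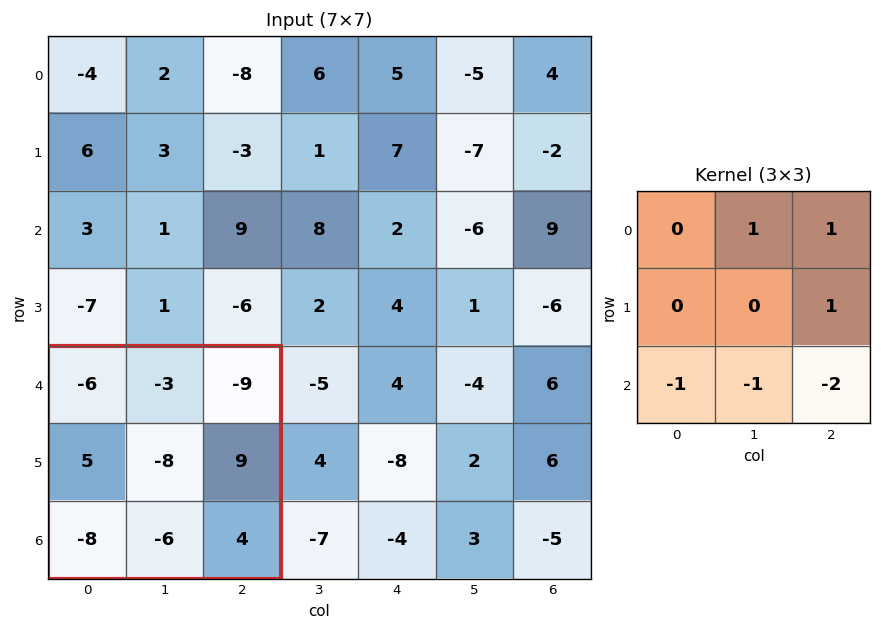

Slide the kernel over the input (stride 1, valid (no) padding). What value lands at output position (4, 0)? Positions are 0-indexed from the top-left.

The receptive field on the input at this output position is [-6 -3 -9 / 5 -8 9 / -8 -6 4]. Elementwise product with the kernel and sum: -3·1 + -9·1 + 9·1 + -8·-1 + -6·-1 + 4·-2.

3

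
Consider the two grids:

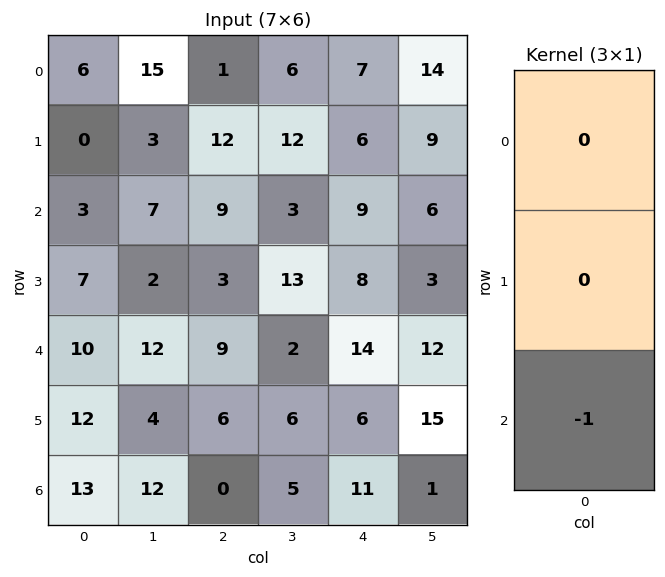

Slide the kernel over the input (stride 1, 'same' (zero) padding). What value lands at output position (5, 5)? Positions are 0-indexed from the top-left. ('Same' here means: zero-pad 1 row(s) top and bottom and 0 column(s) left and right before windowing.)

The receptive field on the zero-padded input at this output position is [12 / 15 / 1]. Elementwise product with the kernel and sum: 1·-1.

-1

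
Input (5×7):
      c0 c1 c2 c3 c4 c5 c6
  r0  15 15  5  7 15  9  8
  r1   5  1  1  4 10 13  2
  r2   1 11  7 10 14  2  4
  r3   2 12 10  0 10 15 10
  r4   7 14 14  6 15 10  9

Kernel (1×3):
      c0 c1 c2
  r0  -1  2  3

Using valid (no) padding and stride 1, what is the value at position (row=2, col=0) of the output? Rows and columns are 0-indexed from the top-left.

42

The receptive field on the input at this output position is [1 11 7]. Elementwise product with the kernel and sum: 1·-1 + 11·2 + 7·3.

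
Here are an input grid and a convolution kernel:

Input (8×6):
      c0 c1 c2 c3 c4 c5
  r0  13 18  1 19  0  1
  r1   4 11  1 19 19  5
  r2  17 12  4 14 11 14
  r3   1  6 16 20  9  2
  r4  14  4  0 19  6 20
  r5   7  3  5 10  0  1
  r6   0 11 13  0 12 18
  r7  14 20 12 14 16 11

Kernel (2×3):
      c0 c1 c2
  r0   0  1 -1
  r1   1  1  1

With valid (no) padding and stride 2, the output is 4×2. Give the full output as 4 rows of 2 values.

Output[0,0]: The receptive field on the input at this output position is [13 18 1 / 4 11 1]. Elementwise product with the kernel and sum: 18·1 + 1·-1 + 4·1 + 11·1 + 1·1.

33 58
31 48
19 28
44 30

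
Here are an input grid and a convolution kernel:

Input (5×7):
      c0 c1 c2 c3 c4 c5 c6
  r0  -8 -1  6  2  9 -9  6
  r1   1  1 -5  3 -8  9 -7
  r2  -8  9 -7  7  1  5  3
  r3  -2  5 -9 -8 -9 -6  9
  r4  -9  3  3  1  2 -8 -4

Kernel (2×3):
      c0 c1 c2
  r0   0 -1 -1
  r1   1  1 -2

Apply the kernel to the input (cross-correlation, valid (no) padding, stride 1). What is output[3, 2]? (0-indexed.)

The receptive field on the input at this output position is [-9 -8 -9 / 3 1 2]. Elementwise product with the kernel and sum: -8·-1 + -9·-1 + 3·1 + 1·1 + 2·-2.

17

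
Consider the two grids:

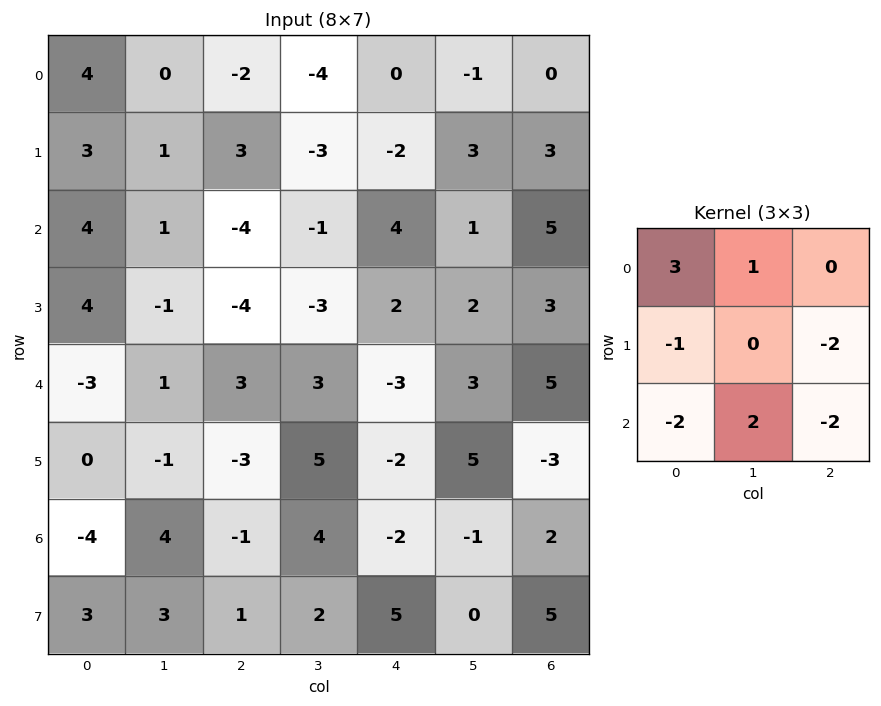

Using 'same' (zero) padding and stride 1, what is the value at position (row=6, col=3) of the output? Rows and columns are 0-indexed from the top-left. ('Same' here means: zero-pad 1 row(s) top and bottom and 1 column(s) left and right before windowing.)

The receptive field on the zero-padded input at this output position is [-3 5 -2 / -1 4 -2 / 1 2 5]. Elementwise product with the kernel and sum: -3·3 + 5·1 + -1·-1 + -2·-2 + 1·-2 + 2·2 + 5·-2.

-7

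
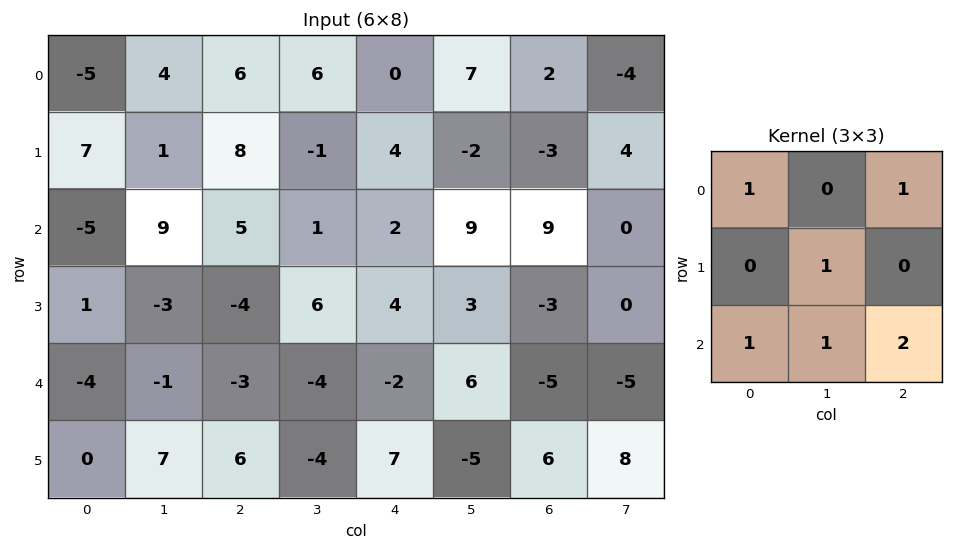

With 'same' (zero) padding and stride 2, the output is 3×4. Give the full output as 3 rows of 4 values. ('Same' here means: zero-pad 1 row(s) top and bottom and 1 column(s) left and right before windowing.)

4 13 -1 5
-9 10 15 11
7 5 0 15

Output[0,0]: The receptive field on the zero-padded input at this output position is [0 0 0 / 0 -5 4 / 0 7 1]. Elementwise product with the kernel and sum: 0·1 + 0·1 + -5·1 + 0·1 + 7·1 + 1·2.
Output[0,1]: The receptive field on the zero-padded input at this output position is [0 0 0 / 4 6 6 / 1 8 -1]. Elementwise product with the kernel and sum: 0·1 + 0·1 + 6·1 + 1·1 + 8·1 + -1·2.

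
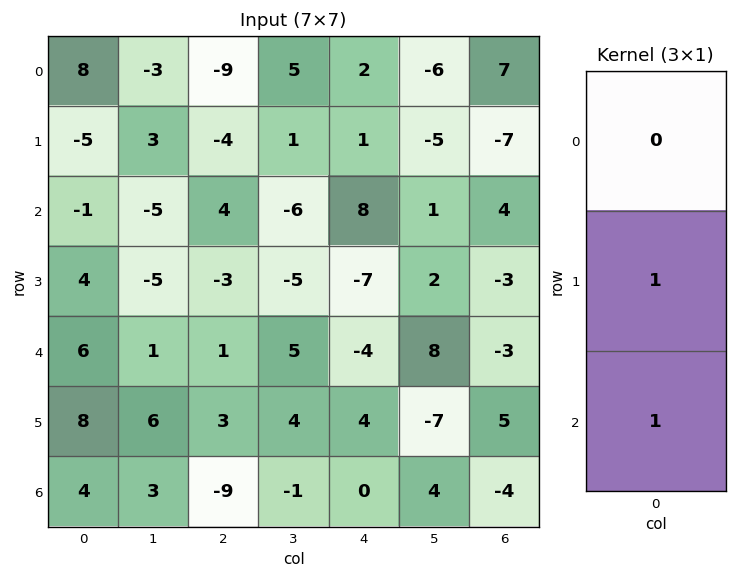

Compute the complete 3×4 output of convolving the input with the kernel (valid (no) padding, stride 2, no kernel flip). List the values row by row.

-6 0 9 -3
10 -2 -11 -6
12 -6 4 1

Output[0,0]: The receptive field on the input at this output position is [8 / -5 / -1]. Elementwise product with the kernel and sum: -5·1 + -1·1.
Output[0,1]: The receptive field on the input at this output position is [-9 / -4 / 4]. Elementwise product with the kernel and sum: -4·1 + 4·1.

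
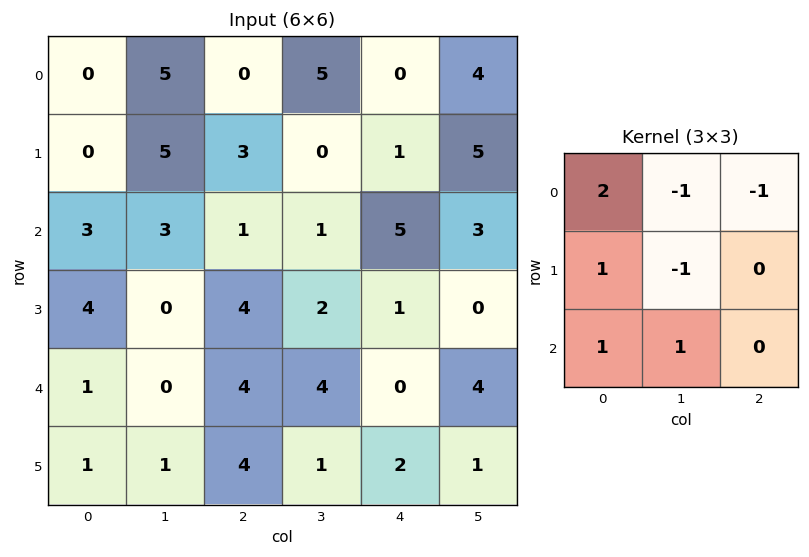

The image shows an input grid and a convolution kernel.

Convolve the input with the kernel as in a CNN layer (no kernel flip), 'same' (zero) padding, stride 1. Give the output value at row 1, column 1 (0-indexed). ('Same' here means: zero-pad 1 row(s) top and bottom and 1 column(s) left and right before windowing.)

The receptive field on the zero-padded input at this output position is [0 5 0 / 0 5 3 / 3 3 1]. Elementwise product with the kernel and sum: 0·2 + 5·-1 + 0·-1 + 0·1 + 5·-1 + 3·1 + 3·1.

-4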